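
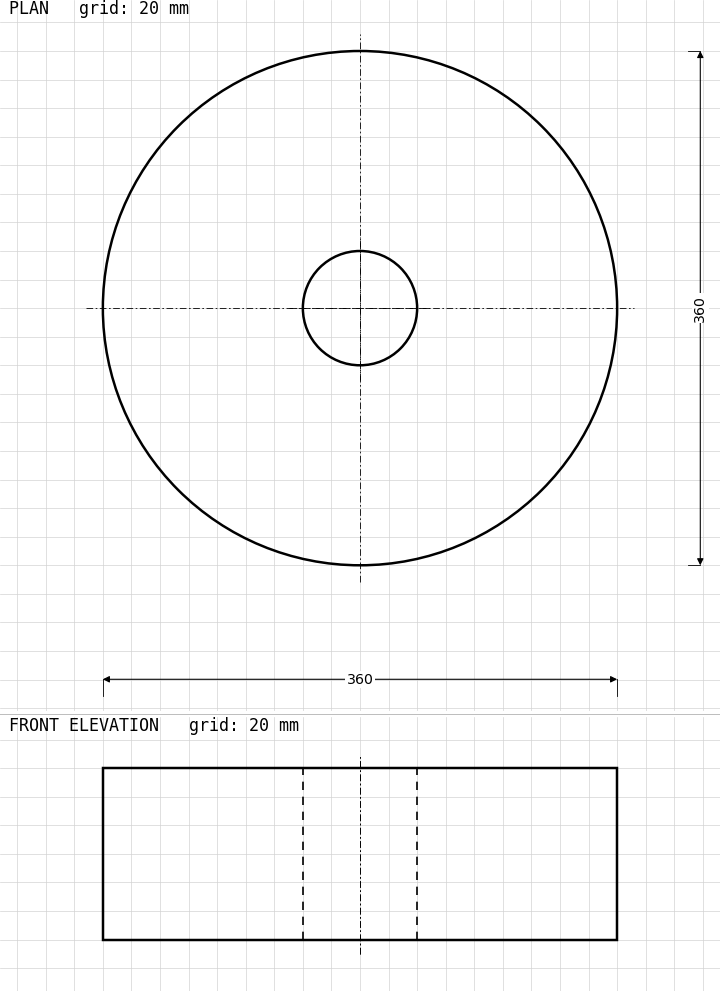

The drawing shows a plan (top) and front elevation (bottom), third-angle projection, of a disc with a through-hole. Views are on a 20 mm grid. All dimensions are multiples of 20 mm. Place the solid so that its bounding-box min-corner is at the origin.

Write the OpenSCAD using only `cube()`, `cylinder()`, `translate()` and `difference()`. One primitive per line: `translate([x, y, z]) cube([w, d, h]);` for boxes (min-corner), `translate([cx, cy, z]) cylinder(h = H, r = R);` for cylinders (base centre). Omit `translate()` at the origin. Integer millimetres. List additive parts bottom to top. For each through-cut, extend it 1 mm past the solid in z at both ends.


difference() {
  translate([180, 180, 0]) cylinder(h = 120, r = 180);
  translate([180, 180, -1]) cylinder(h = 122, r = 40);
}


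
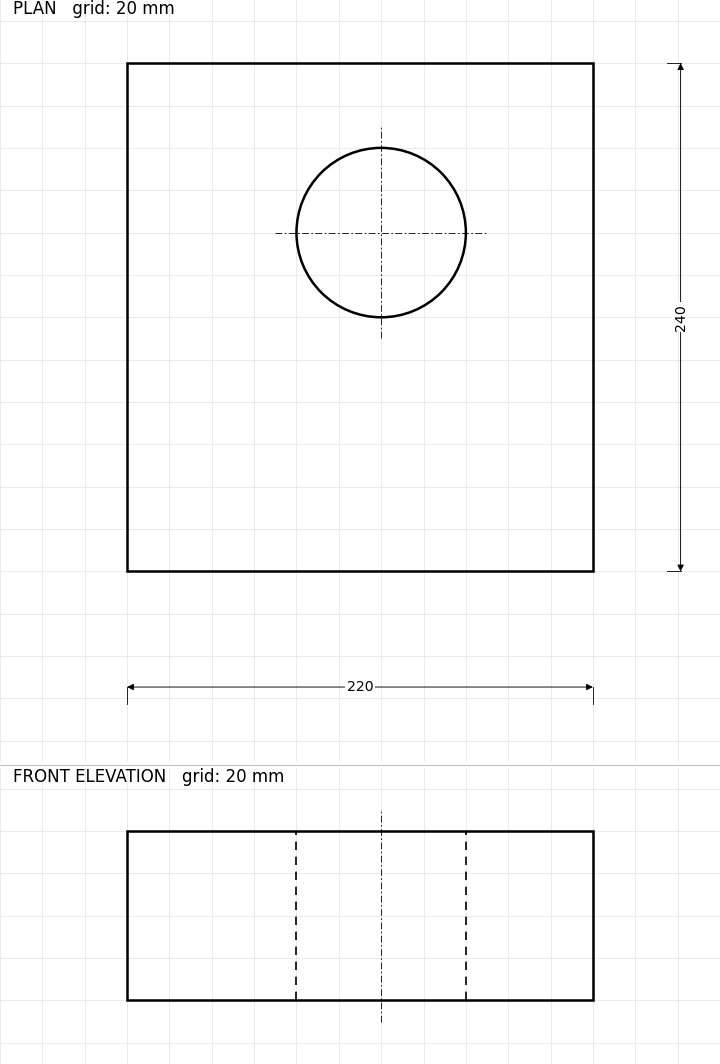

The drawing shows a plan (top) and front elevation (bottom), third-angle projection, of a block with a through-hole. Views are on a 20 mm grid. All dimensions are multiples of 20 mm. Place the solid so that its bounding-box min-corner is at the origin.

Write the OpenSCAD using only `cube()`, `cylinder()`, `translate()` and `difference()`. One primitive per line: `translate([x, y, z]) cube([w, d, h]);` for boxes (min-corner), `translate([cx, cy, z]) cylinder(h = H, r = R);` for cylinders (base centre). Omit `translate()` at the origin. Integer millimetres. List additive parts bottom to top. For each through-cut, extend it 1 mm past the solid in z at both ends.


difference() {
  cube([220, 240, 80]);
  translate([120, 160, -1]) cylinder(h = 82, r = 40);
}


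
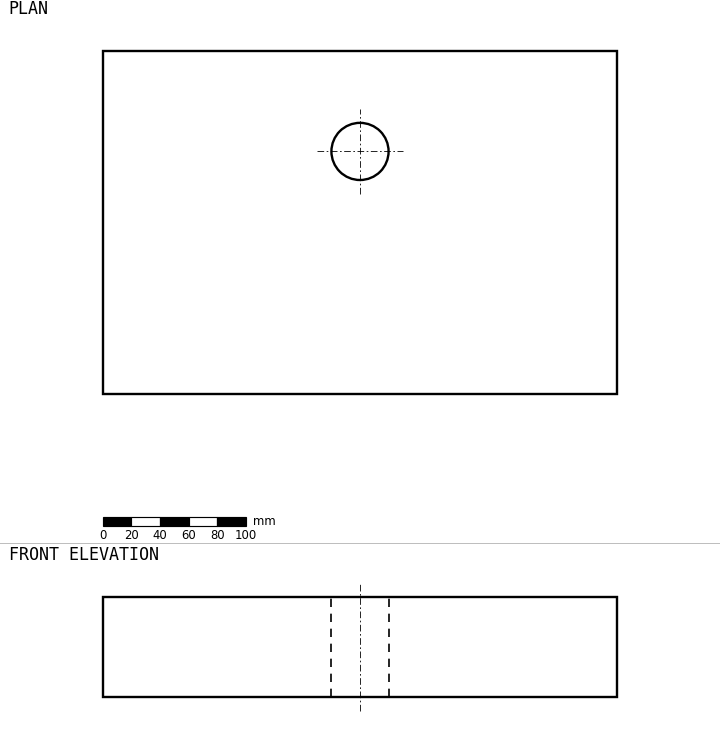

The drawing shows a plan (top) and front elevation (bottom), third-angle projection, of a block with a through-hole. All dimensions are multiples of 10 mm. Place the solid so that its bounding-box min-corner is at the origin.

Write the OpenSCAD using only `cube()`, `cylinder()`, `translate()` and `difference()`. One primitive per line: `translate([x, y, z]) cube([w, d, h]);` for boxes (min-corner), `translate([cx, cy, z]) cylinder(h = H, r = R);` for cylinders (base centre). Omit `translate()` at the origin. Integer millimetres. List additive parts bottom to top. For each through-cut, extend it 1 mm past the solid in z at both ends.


difference() {
  cube([360, 240, 70]);
  translate([180, 170, -1]) cylinder(h = 72, r = 20);
}


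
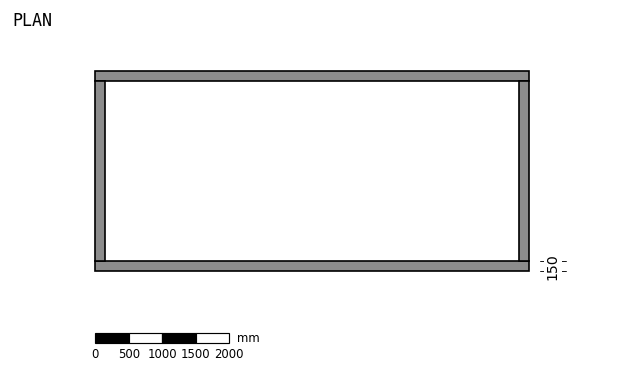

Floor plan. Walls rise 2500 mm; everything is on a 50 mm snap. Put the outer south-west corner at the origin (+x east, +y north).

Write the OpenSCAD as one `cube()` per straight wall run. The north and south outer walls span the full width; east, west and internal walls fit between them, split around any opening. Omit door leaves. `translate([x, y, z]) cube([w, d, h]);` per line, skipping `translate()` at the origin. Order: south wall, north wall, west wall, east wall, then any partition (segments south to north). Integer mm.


cube([6500, 150, 2500]);
translate([0, 2850, 0]) cube([6500, 150, 2500]);
translate([0, 150, 0]) cube([150, 2700, 2500]);
translate([6350, 150, 0]) cube([150, 2700, 2500]);


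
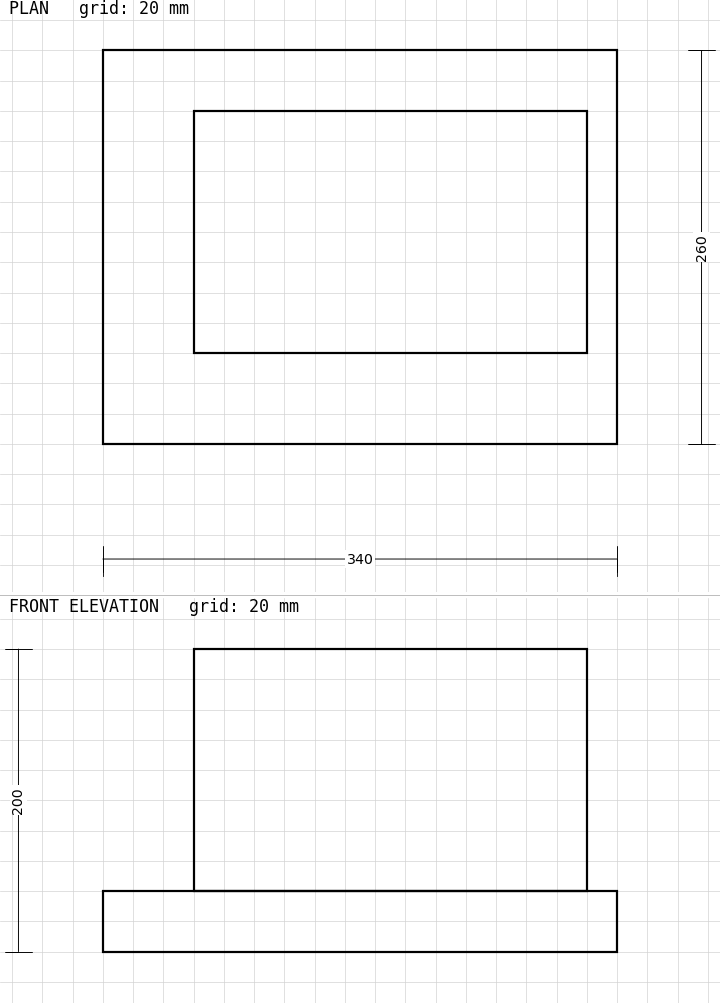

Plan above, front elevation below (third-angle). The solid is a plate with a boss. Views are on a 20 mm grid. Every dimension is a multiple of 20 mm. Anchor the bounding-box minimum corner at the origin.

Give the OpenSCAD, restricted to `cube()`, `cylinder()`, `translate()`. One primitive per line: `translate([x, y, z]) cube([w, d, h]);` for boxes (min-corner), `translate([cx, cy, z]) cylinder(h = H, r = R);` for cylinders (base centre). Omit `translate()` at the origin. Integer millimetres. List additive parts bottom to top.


cube([340, 260, 40]);
translate([60, 60, 40]) cube([260, 160, 160]);


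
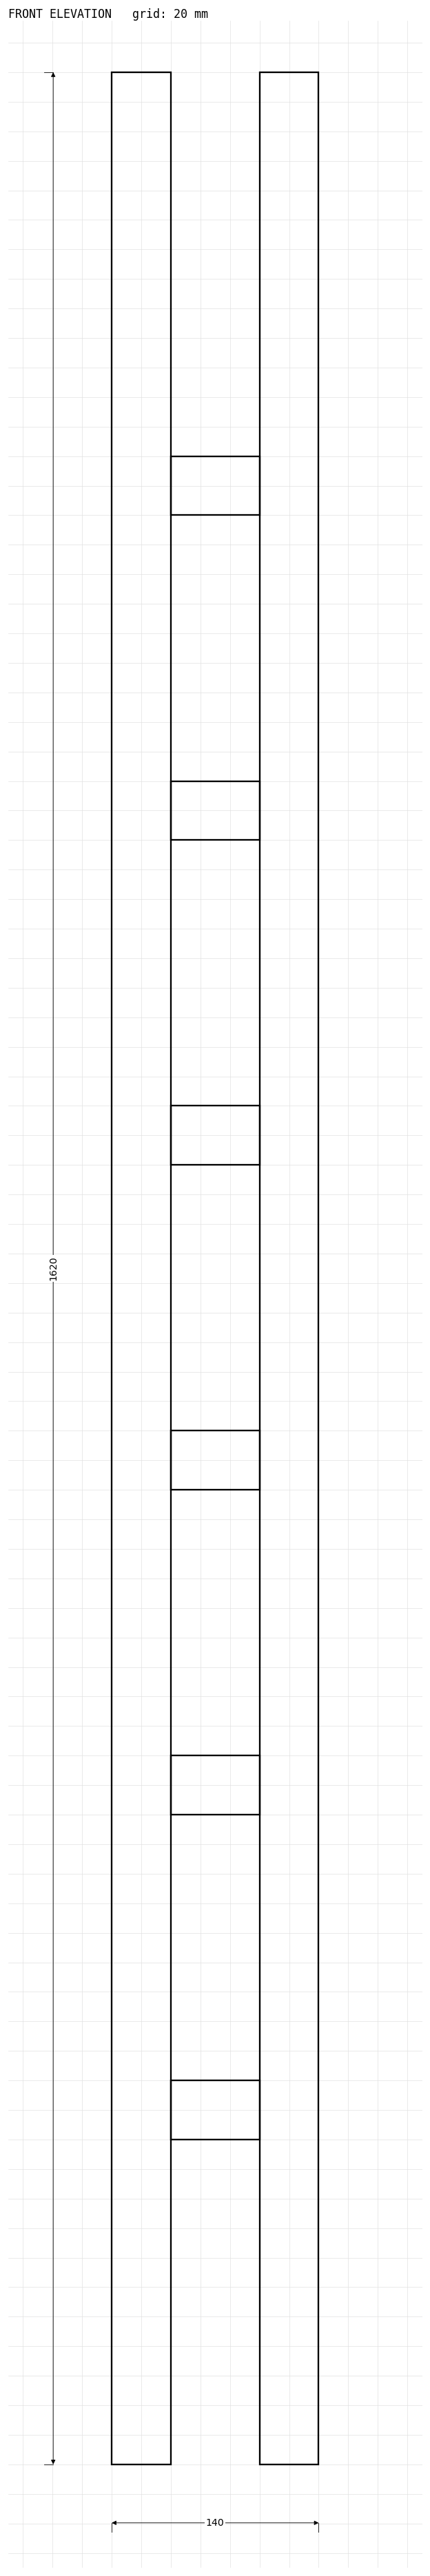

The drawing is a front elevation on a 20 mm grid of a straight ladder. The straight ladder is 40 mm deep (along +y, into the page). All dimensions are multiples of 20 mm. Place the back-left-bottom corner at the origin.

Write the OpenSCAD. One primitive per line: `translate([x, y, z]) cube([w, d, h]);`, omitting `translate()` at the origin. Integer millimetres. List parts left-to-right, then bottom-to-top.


cube([40, 40, 1620]);
translate([40, 0, 220]) cube([60, 40, 40]);
translate([40, 0, 440]) cube([60, 40, 40]);
translate([40, 0, 660]) cube([60, 40, 40]);
translate([40, 0, 880]) cube([60, 40, 40]);
translate([40, 0, 1100]) cube([60, 40, 40]);
translate([40, 0, 1320]) cube([60, 40, 40]);
translate([100, 0, 0]) cube([40, 40, 1620]);


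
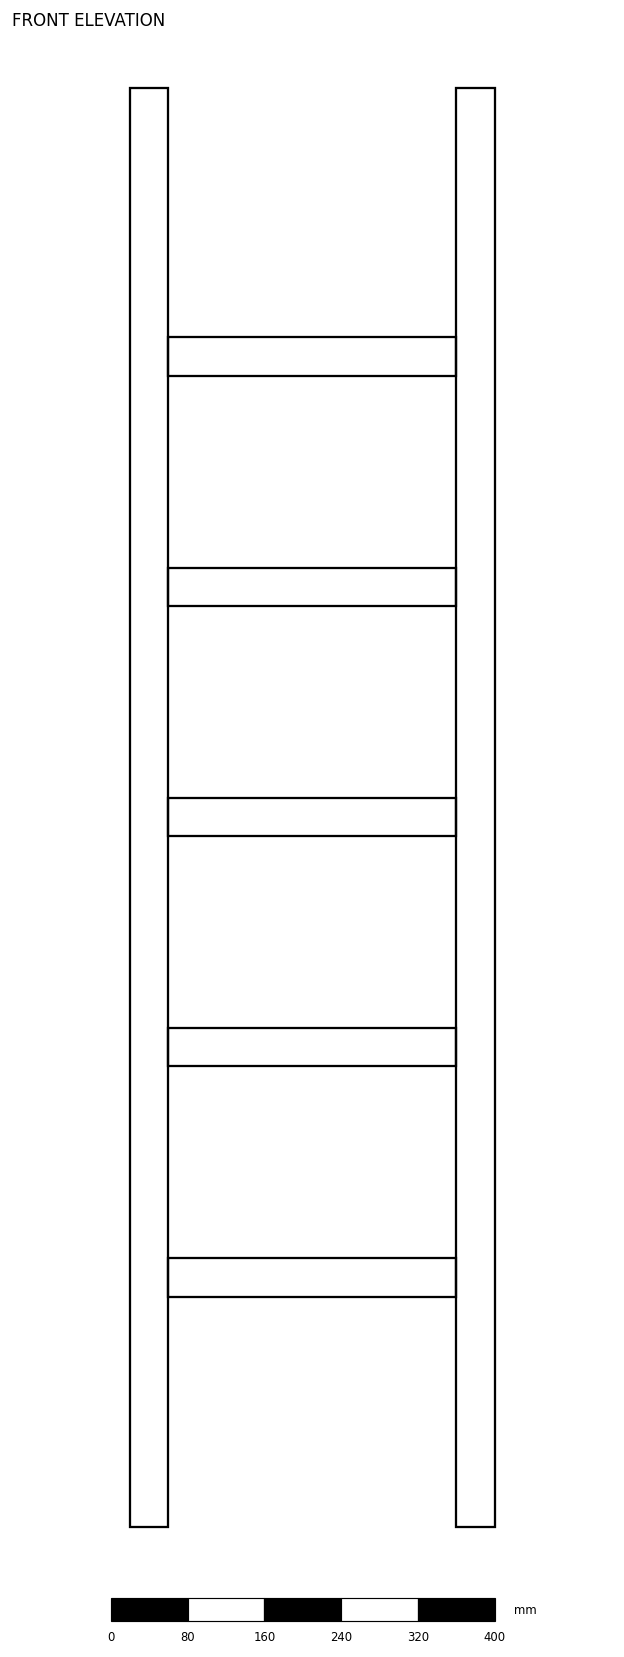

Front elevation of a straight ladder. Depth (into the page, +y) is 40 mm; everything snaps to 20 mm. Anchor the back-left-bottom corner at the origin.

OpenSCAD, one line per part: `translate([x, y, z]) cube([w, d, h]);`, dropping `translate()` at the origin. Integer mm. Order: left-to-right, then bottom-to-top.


cube([40, 40, 1500]);
translate([40, 0, 240]) cube([300, 40, 40]);
translate([40, 0, 480]) cube([300, 40, 40]);
translate([40, 0, 720]) cube([300, 40, 40]);
translate([40, 0, 960]) cube([300, 40, 40]);
translate([40, 0, 1200]) cube([300, 40, 40]);
translate([340, 0, 0]) cube([40, 40, 1500]);


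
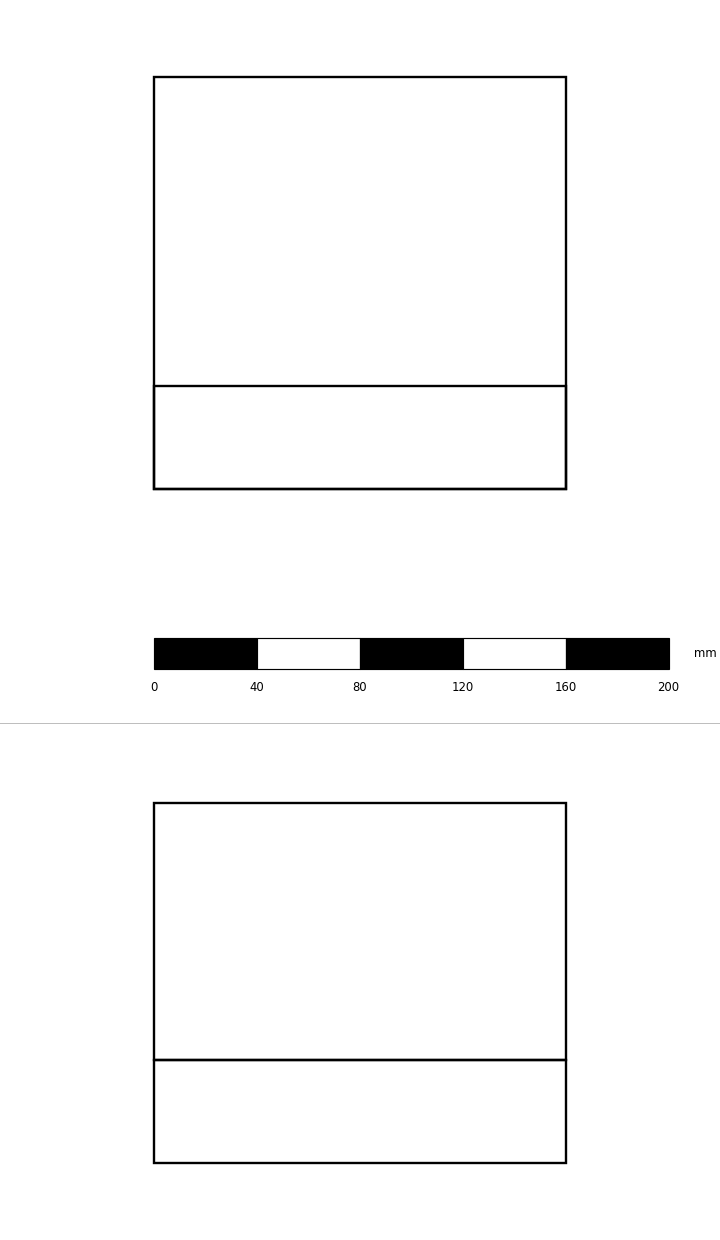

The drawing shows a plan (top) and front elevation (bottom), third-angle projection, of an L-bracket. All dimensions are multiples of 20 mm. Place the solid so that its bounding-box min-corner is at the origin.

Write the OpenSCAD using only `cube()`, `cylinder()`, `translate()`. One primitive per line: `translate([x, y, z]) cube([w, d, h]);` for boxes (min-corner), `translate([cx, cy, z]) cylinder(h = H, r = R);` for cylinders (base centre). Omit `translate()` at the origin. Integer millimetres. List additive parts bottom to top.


cube([160, 160, 40]);
translate([0, 0, 40]) cube([160, 40, 100]);


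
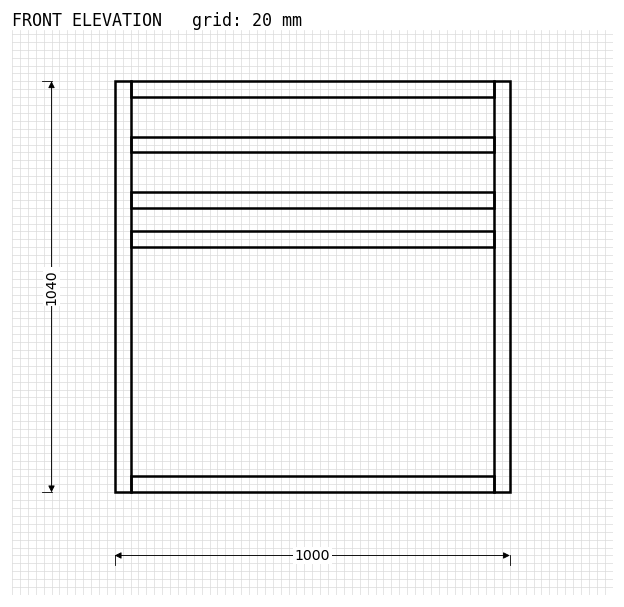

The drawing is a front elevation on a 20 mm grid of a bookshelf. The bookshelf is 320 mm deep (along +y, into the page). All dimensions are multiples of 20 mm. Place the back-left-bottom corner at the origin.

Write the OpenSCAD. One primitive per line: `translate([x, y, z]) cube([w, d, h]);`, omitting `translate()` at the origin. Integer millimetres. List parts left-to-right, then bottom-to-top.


cube([40, 320, 1040]);
translate([40, 0, 0]) cube([920, 320, 40]);
translate([40, 0, 620]) cube([920, 320, 40]);
translate([40, 0, 720]) cube([920, 320, 40]);
translate([40, 0, 860]) cube([920, 320, 40]);
translate([40, 0, 1000]) cube([920, 320, 40]);
translate([960, 0, 0]) cube([40, 320, 1040]);


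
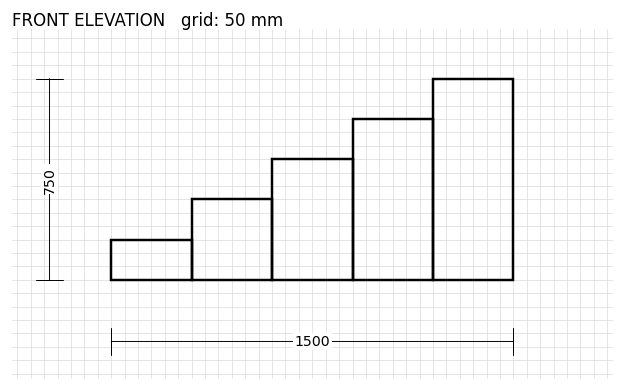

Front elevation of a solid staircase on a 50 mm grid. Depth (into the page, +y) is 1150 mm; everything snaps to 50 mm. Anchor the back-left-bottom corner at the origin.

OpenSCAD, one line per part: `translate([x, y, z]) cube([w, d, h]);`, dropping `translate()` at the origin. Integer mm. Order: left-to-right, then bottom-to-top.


cube([300, 1150, 150]);
translate([300, 0, 0]) cube([300, 1150, 300]);
translate([600, 0, 0]) cube([300, 1150, 450]);
translate([900, 0, 0]) cube([300, 1150, 600]);
translate([1200, 0, 0]) cube([300, 1150, 750]);


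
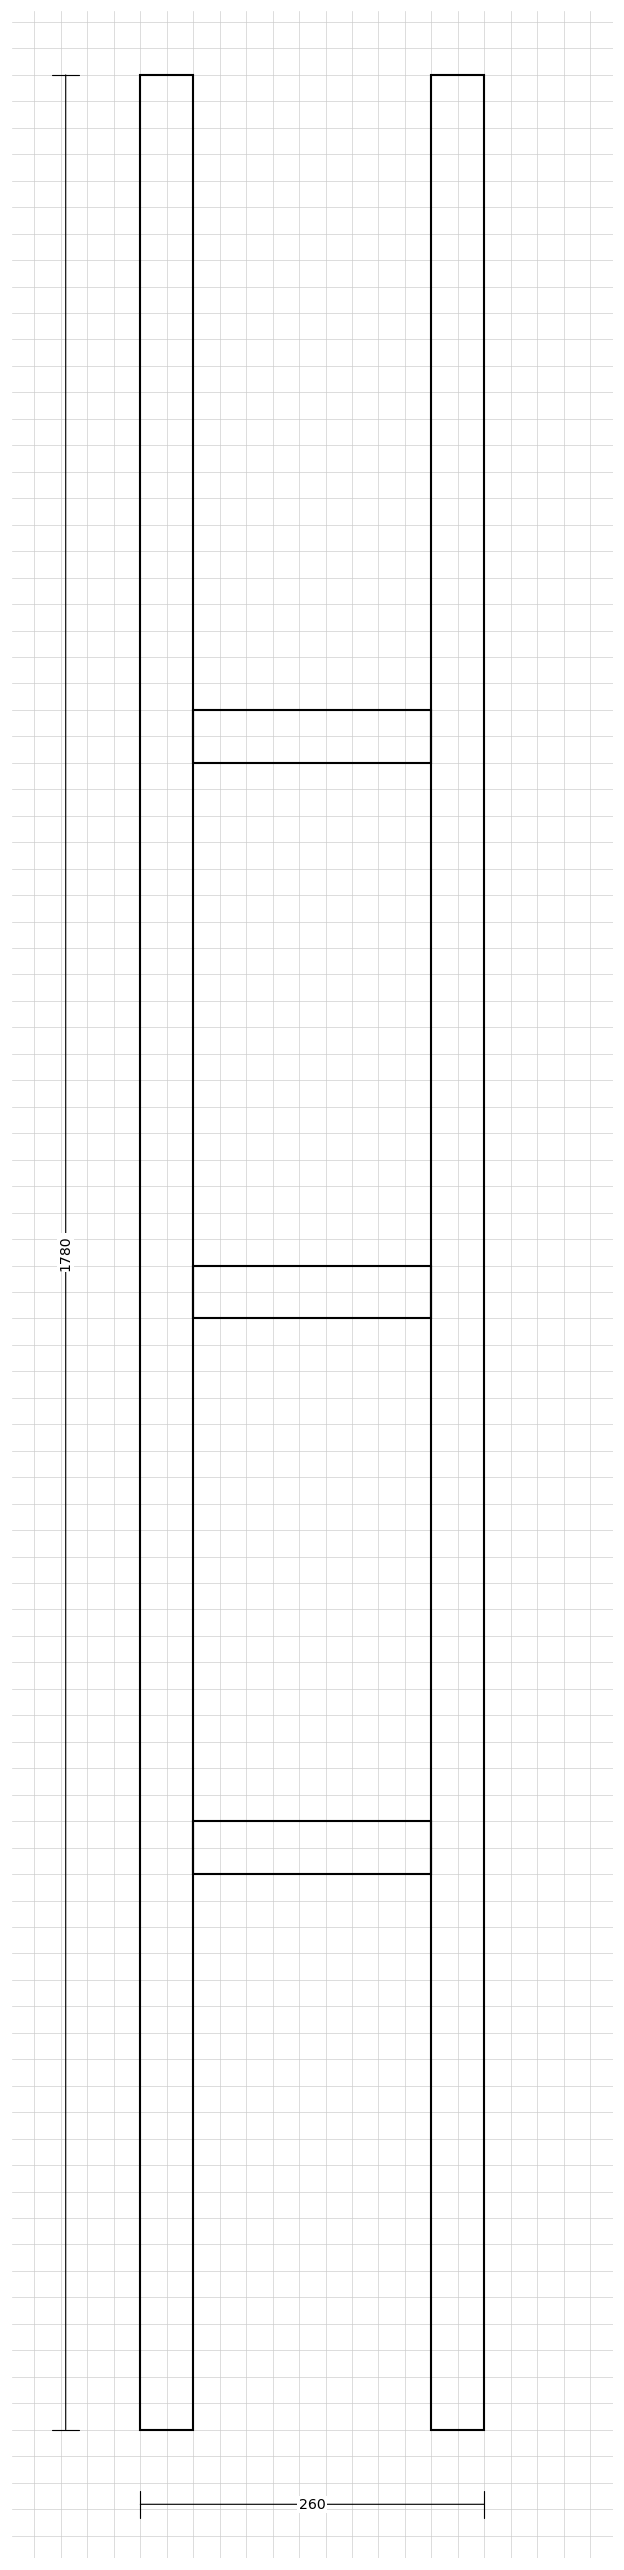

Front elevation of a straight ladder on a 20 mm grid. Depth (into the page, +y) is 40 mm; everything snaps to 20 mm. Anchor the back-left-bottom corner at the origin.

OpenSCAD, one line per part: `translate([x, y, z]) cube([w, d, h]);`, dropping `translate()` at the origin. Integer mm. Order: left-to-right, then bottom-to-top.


cube([40, 40, 1780]);
translate([40, 0, 420]) cube([180, 40, 40]);
translate([40, 0, 840]) cube([180, 40, 40]);
translate([40, 0, 1260]) cube([180, 40, 40]);
translate([220, 0, 0]) cube([40, 40, 1780]);


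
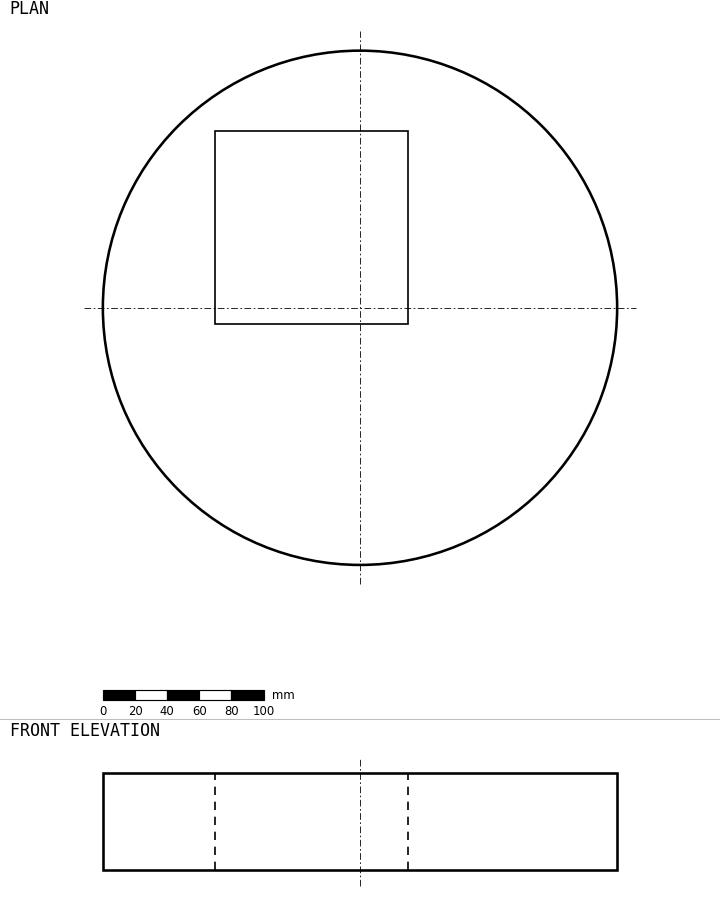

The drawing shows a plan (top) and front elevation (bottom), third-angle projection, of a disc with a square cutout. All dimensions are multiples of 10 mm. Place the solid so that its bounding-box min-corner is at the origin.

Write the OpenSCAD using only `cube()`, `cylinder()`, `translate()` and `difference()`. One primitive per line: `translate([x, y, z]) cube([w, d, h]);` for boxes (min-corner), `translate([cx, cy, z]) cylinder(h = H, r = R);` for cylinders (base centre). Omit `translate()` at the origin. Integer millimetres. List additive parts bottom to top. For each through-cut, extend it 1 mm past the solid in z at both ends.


difference() {
  translate([160, 160, 0]) cylinder(h = 60, r = 160);
  translate([70, 150, -1]) cube([120, 120, 62]);
}


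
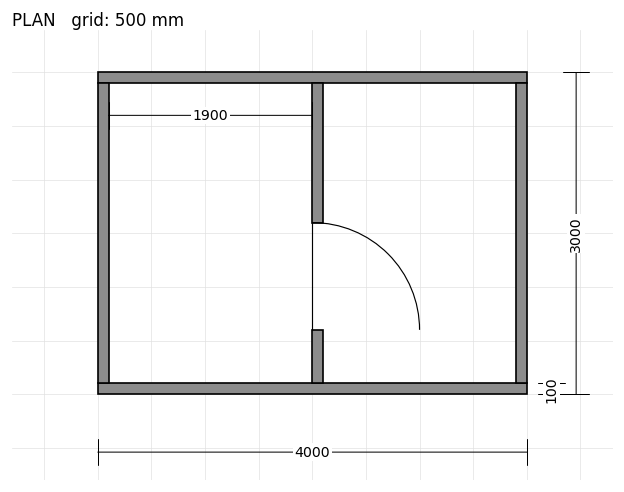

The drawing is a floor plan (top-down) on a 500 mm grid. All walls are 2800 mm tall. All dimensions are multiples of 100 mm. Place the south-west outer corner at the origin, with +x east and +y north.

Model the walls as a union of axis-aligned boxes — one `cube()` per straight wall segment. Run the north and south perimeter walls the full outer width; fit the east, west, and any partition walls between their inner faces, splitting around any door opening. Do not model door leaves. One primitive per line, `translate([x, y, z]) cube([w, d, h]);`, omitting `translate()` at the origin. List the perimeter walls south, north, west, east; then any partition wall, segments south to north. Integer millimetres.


cube([4000, 100, 2800]);
translate([0, 2900, 0]) cube([4000, 100, 2800]);
translate([0, 100, 0]) cube([100, 2800, 2800]);
translate([3900, 100, 0]) cube([100, 2800, 2800]);
translate([2000, 100, 0]) cube([100, 500, 2800]);
translate([2000, 1600, 0]) cube([100, 1300, 2800]);


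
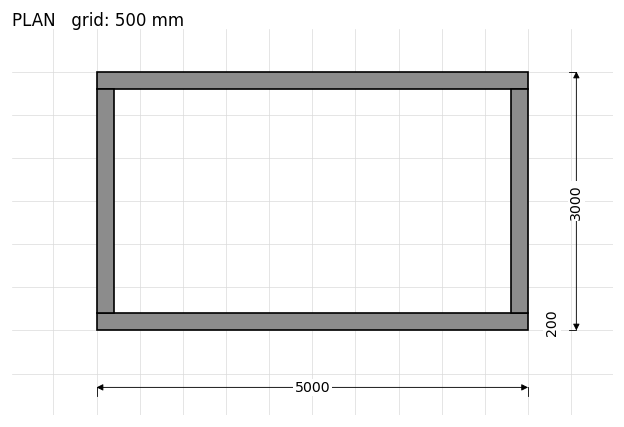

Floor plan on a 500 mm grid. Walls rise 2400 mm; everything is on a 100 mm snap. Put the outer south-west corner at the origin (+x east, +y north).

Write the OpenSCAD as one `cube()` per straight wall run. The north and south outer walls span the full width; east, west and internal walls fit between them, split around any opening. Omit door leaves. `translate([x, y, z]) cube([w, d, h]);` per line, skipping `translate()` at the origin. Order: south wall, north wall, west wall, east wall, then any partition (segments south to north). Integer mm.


cube([5000, 200, 2400]);
translate([0, 2800, 0]) cube([5000, 200, 2400]);
translate([0, 200, 0]) cube([200, 2600, 2400]);
translate([4800, 200, 0]) cube([200, 2600, 2400]);


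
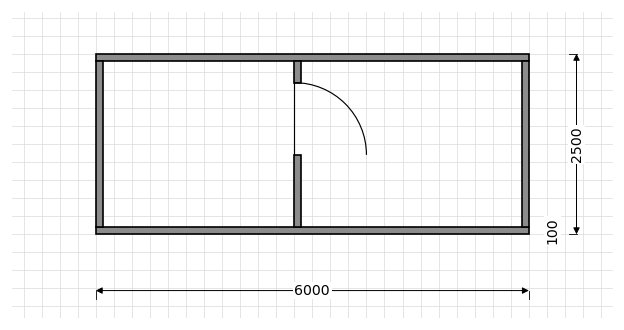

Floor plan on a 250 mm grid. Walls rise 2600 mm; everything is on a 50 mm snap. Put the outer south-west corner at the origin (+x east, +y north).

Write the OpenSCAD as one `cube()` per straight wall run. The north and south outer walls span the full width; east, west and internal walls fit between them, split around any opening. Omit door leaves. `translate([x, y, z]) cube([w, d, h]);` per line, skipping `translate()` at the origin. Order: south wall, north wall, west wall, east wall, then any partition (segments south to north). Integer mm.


cube([6000, 100, 2600]);
translate([0, 2400, 0]) cube([6000, 100, 2600]);
translate([0, 100, 0]) cube([100, 2300, 2600]);
translate([5900, 100, 0]) cube([100, 2300, 2600]);
translate([2750, 100, 0]) cube([100, 1000, 2600]);
translate([2750, 2100, 0]) cube([100, 300, 2600]);


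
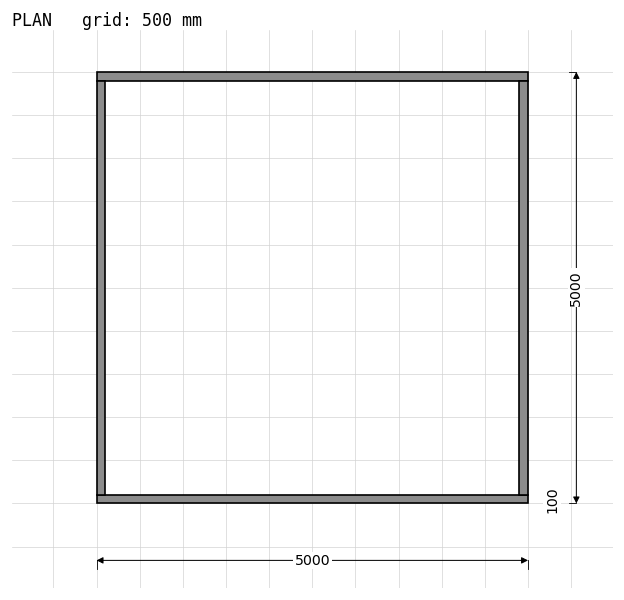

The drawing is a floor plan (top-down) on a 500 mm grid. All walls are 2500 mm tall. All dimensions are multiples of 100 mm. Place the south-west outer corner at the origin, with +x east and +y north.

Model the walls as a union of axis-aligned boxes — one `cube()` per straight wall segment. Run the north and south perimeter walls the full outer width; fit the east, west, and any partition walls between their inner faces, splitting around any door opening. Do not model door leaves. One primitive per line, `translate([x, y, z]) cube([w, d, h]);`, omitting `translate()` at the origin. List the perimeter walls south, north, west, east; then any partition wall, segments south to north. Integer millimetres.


cube([5000, 100, 2500]);
translate([0, 4900, 0]) cube([5000, 100, 2500]);
translate([0, 100, 0]) cube([100, 4800, 2500]);
translate([4900, 100, 0]) cube([100, 4800, 2500]);


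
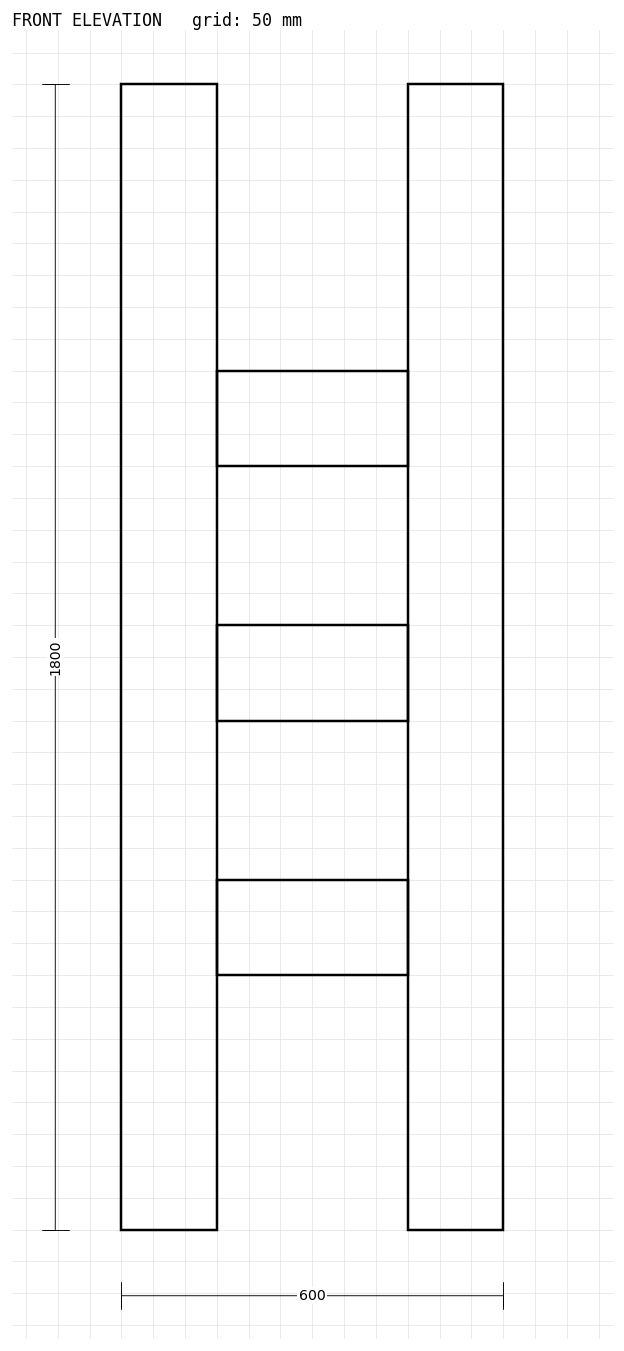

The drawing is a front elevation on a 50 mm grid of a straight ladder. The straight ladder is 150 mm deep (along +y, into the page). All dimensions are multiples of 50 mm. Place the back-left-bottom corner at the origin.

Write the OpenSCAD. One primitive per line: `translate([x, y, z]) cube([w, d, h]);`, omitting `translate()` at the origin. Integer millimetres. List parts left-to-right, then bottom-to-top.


cube([150, 150, 1800]);
translate([150, 0, 400]) cube([300, 150, 150]);
translate([150, 0, 800]) cube([300, 150, 150]);
translate([150, 0, 1200]) cube([300, 150, 150]);
translate([450, 0, 0]) cube([150, 150, 1800]);


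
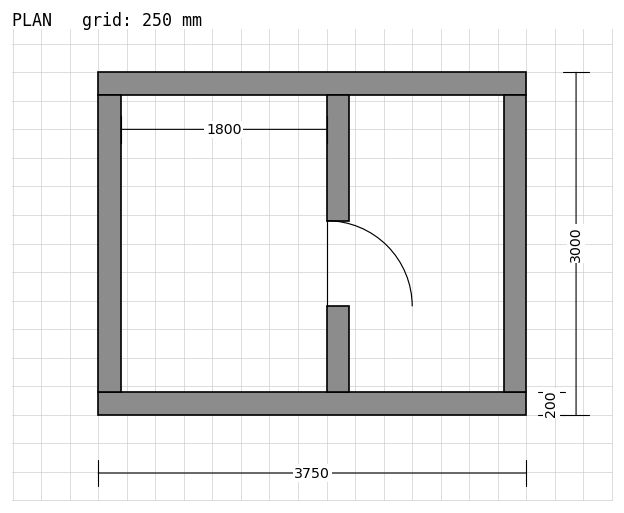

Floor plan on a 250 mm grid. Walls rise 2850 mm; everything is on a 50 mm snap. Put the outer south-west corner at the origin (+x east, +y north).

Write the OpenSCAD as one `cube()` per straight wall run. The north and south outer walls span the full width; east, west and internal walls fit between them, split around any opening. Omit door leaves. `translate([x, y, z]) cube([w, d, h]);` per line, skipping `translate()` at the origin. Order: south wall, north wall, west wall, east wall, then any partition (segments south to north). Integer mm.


cube([3750, 200, 2850]);
translate([0, 2800, 0]) cube([3750, 200, 2850]);
translate([0, 200, 0]) cube([200, 2600, 2850]);
translate([3550, 200, 0]) cube([200, 2600, 2850]);
translate([2000, 200, 0]) cube([200, 750, 2850]);
translate([2000, 1700, 0]) cube([200, 1100, 2850]);


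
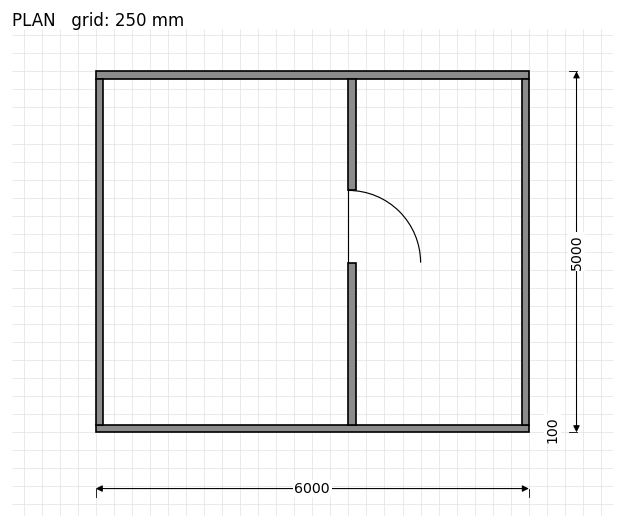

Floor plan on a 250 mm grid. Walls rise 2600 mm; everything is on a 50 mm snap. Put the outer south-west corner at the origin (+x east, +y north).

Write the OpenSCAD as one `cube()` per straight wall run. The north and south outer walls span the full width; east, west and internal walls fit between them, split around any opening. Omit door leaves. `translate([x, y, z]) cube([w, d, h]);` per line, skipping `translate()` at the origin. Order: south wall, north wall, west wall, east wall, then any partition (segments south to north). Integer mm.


cube([6000, 100, 2600]);
translate([0, 4900, 0]) cube([6000, 100, 2600]);
translate([0, 100, 0]) cube([100, 4800, 2600]);
translate([5900, 100, 0]) cube([100, 4800, 2600]);
translate([3500, 100, 0]) cube([100, 2250, 2600]);
translate([3500, 3350, 0]) cube([100, 1550, 2600]);


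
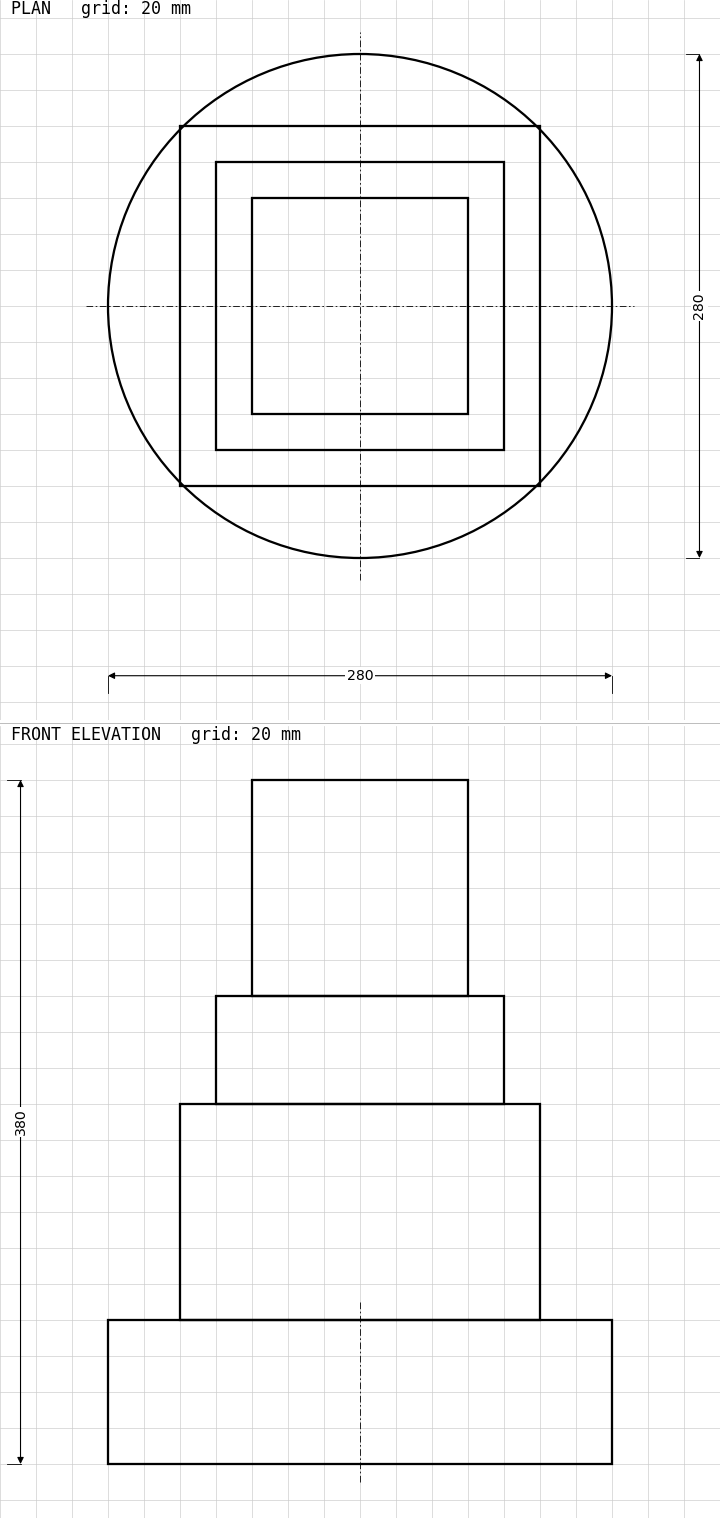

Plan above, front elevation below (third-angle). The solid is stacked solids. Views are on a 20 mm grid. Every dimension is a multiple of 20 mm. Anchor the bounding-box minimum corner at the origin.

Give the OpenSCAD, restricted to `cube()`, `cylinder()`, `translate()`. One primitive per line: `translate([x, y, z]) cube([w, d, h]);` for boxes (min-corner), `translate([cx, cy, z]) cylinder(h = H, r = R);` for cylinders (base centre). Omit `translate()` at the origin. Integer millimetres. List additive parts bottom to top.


translate([140, 140, 0]) cylinder(h = 80, r = 140);
translate([40, 40, 80]) cube([200, 200, 120]);
translate([60, 60, 200]) cube([160, 160, 60]);
translate([80, 80, 260]) cube([120, 120, 120]);


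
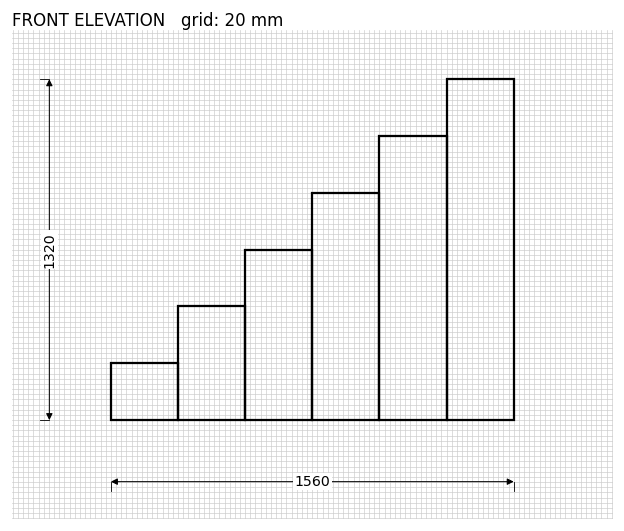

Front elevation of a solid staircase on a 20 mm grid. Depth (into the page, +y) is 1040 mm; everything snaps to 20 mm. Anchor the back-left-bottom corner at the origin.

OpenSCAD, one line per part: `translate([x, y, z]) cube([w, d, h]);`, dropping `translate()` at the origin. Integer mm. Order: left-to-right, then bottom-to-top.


cube([260, 1040, 220]);
translate([260, 0, 0]) cube([260, 1040, 440]);
translate([520, 0, 0]) cube([260, 1040, 660]);
translate([780, 0, 0]) cube([260, 1040, 880]);
translate([1040, 0, 0]) cube([260, 1040, 1100]);
translate([1300, 0, 0]) cube([260, 1040, 1320]);


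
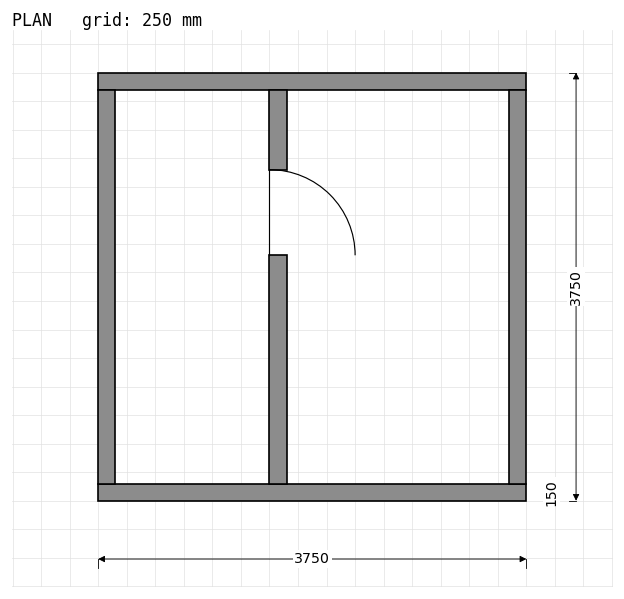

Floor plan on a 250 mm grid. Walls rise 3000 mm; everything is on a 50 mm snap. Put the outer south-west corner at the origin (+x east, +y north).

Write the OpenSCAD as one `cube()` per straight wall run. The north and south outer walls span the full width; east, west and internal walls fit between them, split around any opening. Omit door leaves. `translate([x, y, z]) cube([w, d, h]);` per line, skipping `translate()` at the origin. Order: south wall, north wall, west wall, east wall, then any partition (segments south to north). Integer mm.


cube([3750, 150, 3000]);
translate([0, 3600, 0]) cube([3750, 150, 3000]);
translate([0, 150, 0]) cube([150, 3450, 3000]);
translate([3600, 150, 0]) cube([150, 3450, 3000]);
translate([1500, 150, 0]) cube([150, 2000, 3000]);
translate([1500, 2900, 0]) cube([150, 700, 3000]);


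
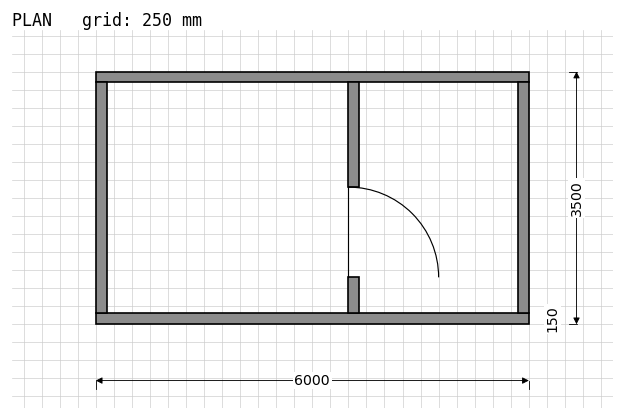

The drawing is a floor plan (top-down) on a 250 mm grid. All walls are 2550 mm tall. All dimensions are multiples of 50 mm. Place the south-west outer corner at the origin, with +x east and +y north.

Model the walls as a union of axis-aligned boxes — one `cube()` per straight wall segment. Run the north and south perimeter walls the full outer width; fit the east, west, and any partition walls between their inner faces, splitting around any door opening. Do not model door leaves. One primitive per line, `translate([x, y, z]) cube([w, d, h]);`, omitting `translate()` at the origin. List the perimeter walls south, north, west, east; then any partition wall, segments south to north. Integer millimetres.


cube([6000, 150, 2550]);
translate([0, 3350, 0]) cube([6000, 150, 2550]);
translate([0, 150, 0]) cube([150, 3200, 2550]);
translate([5850, 150, 0]) cube([150, 3200, 2550]);
translate([3500, 150, 0]) cube([150, 500, 2550]);
translate([3500, 1900, 0]) cube([150, 1450, 2550]);


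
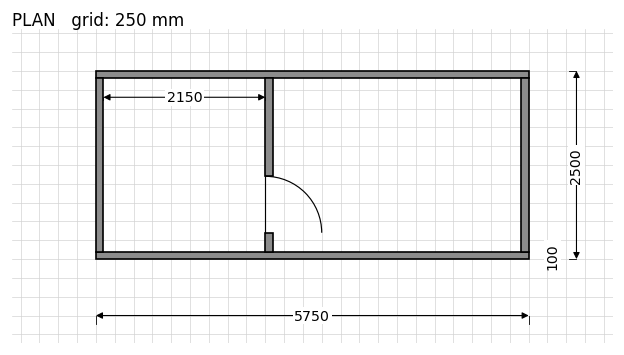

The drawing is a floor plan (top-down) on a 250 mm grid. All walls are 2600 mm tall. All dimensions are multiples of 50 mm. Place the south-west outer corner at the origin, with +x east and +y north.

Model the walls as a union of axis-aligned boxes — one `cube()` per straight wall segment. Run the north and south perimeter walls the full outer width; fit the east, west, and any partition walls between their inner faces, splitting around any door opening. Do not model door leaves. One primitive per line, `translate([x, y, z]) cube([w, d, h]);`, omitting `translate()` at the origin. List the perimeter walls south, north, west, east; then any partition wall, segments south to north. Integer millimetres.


cube([5750, 100, 2600]);
translate([0, 2400, 0]) cube([5750, 100, 2600]);
translate([0, 100, 0]) cube([100, 2300, 2600]);
translate([5650, 100, 0]) cube([100, 2300, 2600]);
translate([2250, 100, 0]) cube([100, 250, 2600]);
translate([2250, 1100, 0]) cube([100, 1300, 2600]);


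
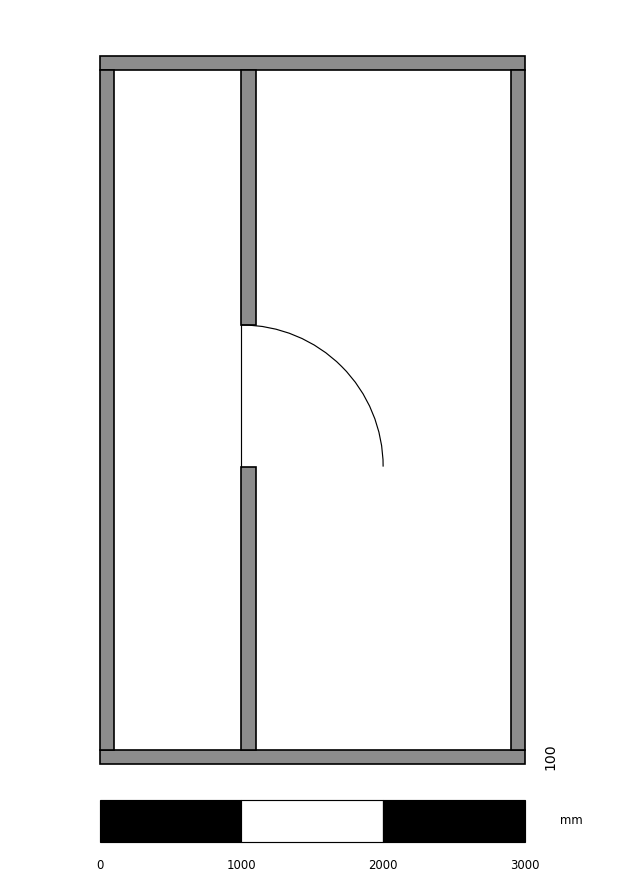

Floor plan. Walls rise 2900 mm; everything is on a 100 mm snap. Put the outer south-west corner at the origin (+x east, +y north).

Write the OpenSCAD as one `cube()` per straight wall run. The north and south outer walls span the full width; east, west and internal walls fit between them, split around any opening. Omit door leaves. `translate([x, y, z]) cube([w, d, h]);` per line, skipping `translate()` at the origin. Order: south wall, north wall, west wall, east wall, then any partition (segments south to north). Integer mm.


cube([3000, 100, 2900]);
translate([0, 4900, 0]) cube([3000, 100, 2900]);
translate([0, 100, 0]) cube([100, 4800, 2900]);
translate([2900, 100, 0]) cube([100, 4800, 2900]);
translate([1000, 100, 0]) cube([100, 2000, 2900]);
translate([1000, 3100, 0]) cube([100, 1800, 2900]);


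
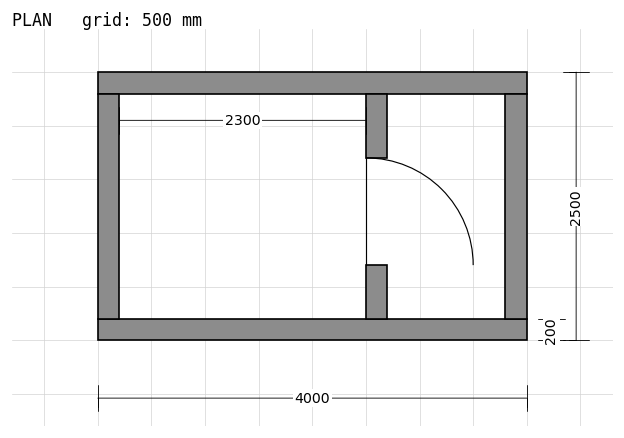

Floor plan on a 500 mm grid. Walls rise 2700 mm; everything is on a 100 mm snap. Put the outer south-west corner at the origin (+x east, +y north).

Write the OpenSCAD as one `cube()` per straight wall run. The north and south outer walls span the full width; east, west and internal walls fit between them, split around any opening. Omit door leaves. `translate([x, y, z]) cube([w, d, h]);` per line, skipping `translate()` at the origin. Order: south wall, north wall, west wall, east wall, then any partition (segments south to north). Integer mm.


cube([4000, 200, 2700]);
translate([0, 2300, 0]) cube([4000, 200, 2700]);
translate([0, 200, 0]) cube([200, 2100, 2700]);
translate([3800, 200, 0]) cube([200, 2100, 2700]);
translate([2500, 200, 0]) cube([200, 500, 2700]);
translate([2500, 1700, 0]) cube([200, 600, 2700]);


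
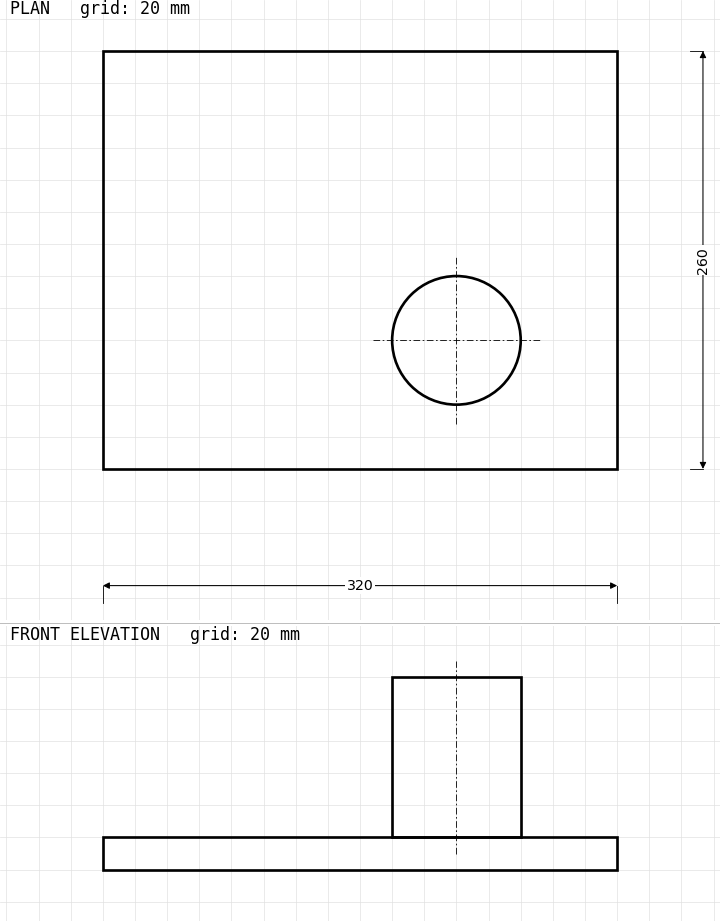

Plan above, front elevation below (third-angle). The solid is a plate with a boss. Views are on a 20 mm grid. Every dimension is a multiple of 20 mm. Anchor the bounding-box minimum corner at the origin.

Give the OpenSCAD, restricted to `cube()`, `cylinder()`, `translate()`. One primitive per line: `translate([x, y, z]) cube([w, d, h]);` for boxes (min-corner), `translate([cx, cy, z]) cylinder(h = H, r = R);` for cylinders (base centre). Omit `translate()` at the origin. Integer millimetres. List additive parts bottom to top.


cube([320, 260, 20]);
translate([220, 80, 20]) cylinder(h = 100, r = 40);


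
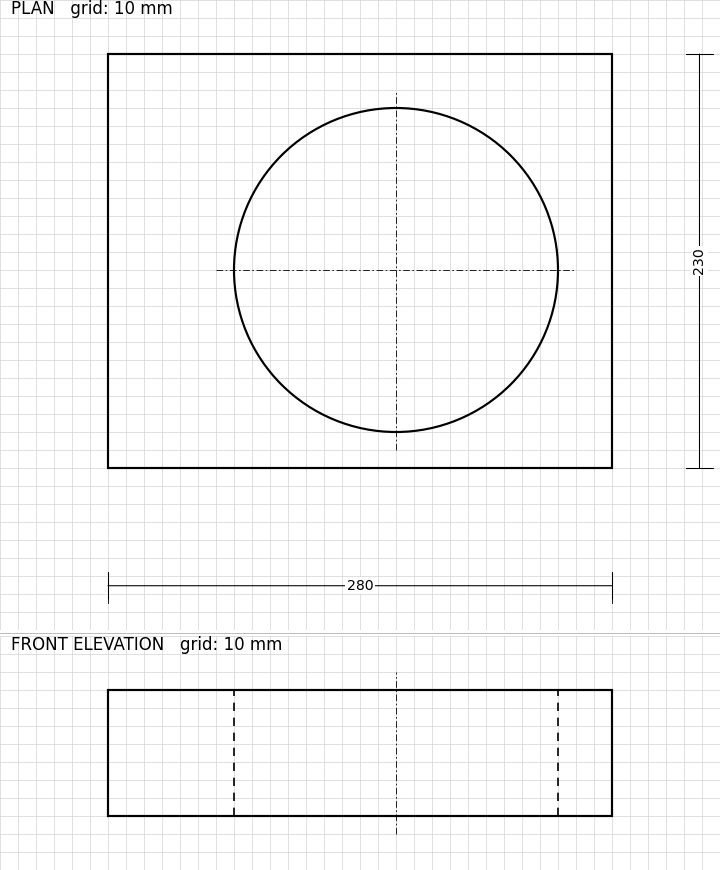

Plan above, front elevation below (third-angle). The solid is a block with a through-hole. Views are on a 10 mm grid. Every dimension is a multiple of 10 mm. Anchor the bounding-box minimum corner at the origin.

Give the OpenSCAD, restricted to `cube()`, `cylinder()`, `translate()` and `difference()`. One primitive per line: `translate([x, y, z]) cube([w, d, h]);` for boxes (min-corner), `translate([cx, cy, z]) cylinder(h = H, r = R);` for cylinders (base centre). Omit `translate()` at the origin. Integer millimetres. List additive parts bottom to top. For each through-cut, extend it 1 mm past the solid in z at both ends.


difference() {
  cube([280, 230, 70]);
  translate([160, 110, -1]) cylinder(h = 72, r = 90);
}


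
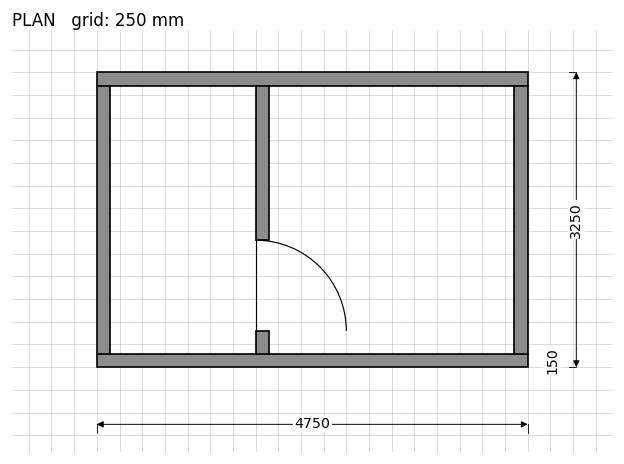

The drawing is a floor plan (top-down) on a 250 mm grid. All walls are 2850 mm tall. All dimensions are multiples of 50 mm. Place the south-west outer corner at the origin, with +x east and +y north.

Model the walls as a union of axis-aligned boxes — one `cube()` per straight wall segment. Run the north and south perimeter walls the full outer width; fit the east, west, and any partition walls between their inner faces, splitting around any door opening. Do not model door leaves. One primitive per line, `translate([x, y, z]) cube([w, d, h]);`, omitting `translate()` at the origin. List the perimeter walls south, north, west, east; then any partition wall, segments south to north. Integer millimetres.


cube([4750, 150, 2850]);
translate([0, 3100, 0]) cube([4750, 150, 2850]);
translate([0, 150, 0]) cube([150, 2950, 2850]);
translate([4600, 150, 0]) cube([150, 2950, 2850]);
translate([1750, 150, 0]) cube([150, 250, 2850]);
translate([1750, 1400, 0]) cube([150, 1700, 2850]);


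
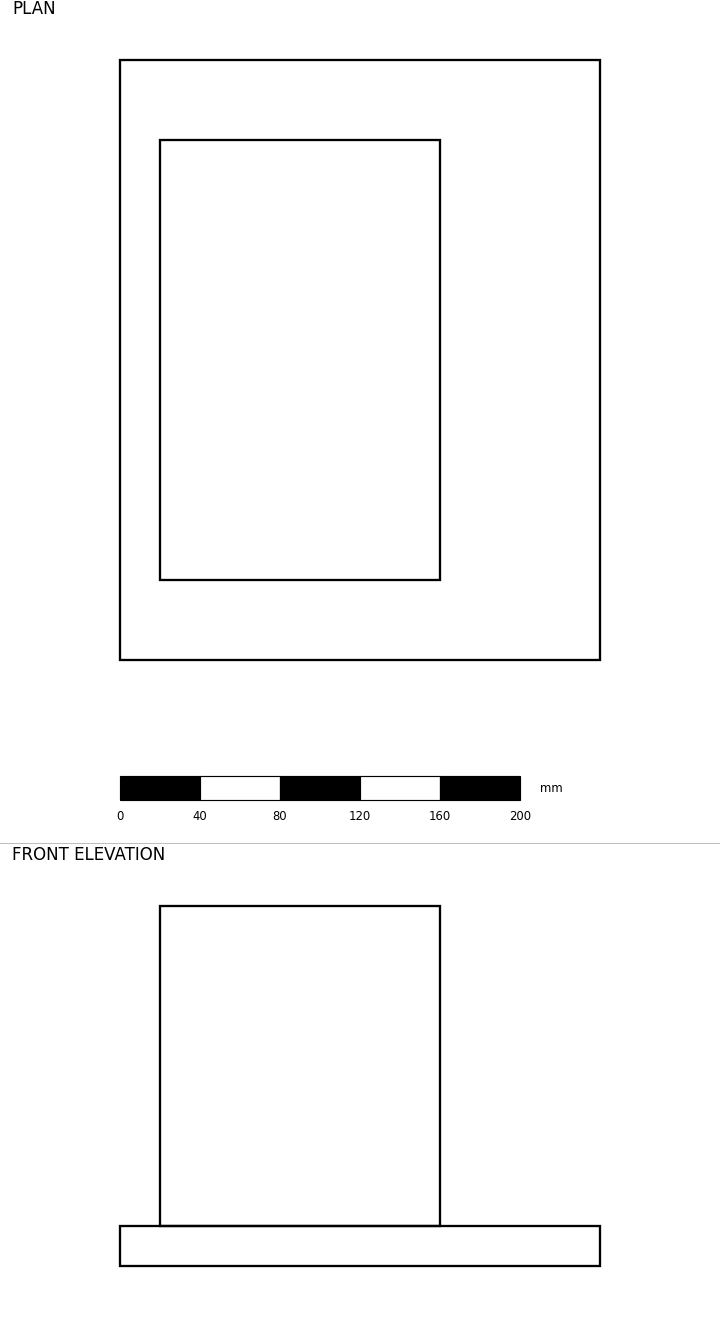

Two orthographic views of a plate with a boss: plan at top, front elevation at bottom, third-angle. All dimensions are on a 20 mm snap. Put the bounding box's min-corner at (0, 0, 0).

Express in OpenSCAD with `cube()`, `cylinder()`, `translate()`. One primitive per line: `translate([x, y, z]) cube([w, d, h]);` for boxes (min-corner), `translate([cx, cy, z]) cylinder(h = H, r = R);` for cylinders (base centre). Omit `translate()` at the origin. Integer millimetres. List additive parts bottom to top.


cube([240, 300, 20]);
translate([20, 40, 20]) cube([140, 220, 160]);


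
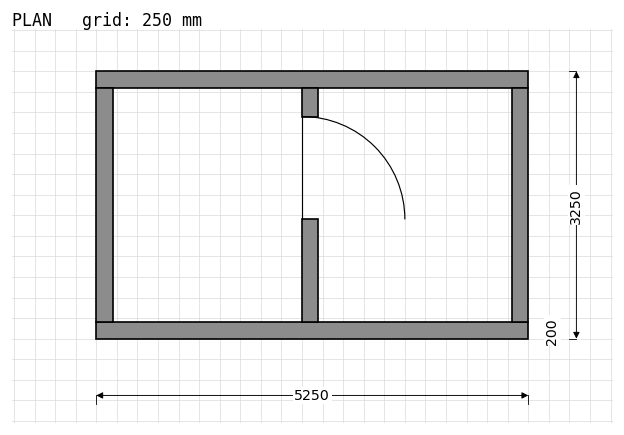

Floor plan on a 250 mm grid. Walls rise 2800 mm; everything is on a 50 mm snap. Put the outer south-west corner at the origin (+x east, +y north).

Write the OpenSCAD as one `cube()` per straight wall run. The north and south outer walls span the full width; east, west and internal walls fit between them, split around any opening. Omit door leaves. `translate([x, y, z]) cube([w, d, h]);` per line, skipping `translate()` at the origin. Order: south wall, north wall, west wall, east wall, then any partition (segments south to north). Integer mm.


cube([5250, 200, 2800]);
translate([0, 3050, 0]) cube([5250, 200, 2800]);
translate([0, 200, 0]) cube([200, 2850, 2800]);
translate([5050, 200, 0]) cube([200, 2850, 2800]);
translate([2500, 200, 0]) cube([200, 1250, 2800]);
translate([2500, 2700, 0]) cube([200, 350, 2800]);


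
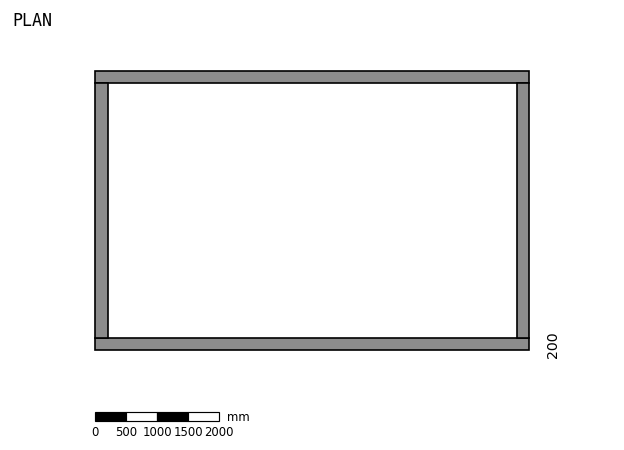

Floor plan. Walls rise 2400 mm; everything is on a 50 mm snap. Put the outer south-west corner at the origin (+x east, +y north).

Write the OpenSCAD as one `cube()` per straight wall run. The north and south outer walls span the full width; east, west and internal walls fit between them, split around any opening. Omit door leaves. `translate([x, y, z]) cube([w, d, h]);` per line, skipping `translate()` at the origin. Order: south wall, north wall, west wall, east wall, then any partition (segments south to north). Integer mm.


cube([7000, 200, 2400]);
translate([0, 4300, 0]) cube([7000, 200, 2400]);
translate([0, 200, 0]) cube([200, 4100, 2400]);
translate([6800, 200, 0]) cube([200, 4100, 2400]);


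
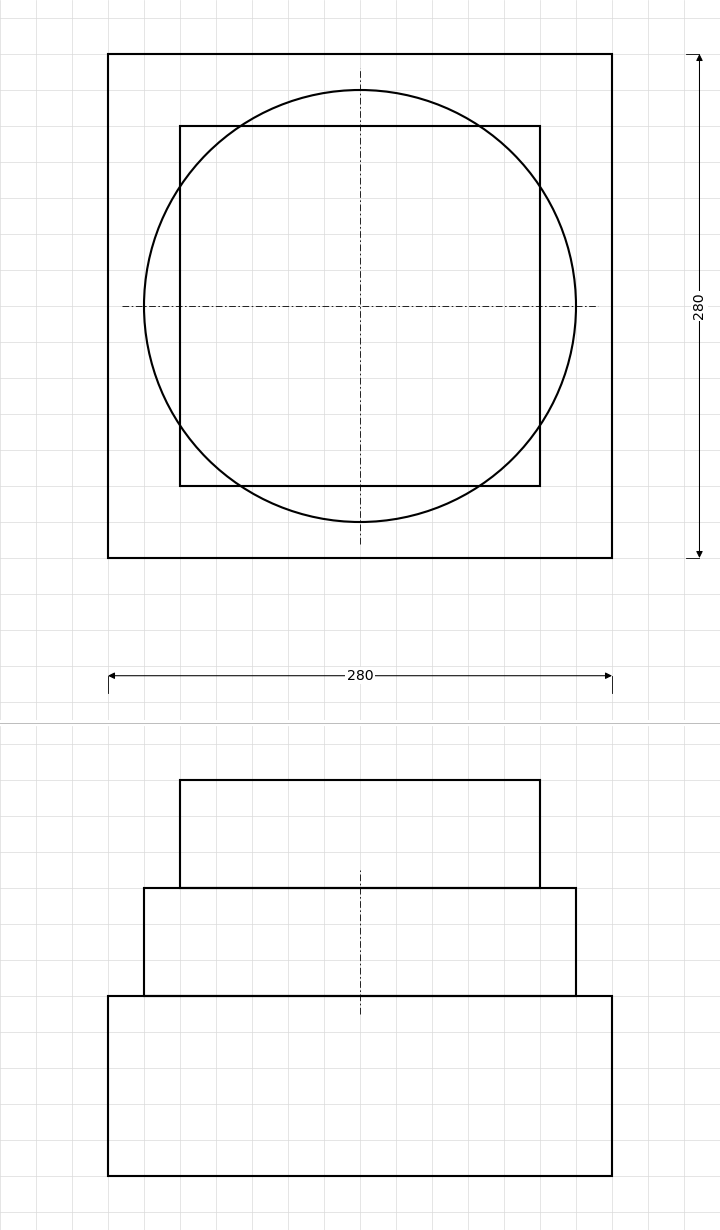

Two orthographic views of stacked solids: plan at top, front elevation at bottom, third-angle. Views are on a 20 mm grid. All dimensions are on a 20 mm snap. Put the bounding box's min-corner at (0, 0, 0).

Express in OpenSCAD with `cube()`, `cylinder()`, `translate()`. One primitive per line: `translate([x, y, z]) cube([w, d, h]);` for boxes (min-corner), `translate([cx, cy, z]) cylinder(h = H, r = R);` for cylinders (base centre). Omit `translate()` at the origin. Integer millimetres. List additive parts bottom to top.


cube([280, 280, 100]);
translate([140, 140, 100]) cylinder(h = 60, r = 120);
translate([40, 40, 160]) cube([200, 200, 60]);


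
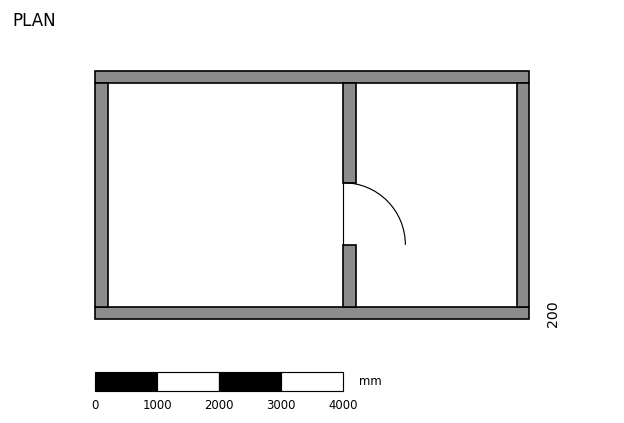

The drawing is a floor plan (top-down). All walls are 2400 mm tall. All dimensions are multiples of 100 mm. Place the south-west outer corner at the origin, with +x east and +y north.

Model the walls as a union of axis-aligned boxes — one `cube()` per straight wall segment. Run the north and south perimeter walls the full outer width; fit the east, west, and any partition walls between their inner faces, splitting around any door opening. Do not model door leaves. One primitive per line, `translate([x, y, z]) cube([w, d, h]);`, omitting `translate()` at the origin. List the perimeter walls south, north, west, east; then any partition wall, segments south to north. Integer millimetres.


cube([7000, 200, 2400]);
translate([0, 3800, 0]) cube([7000, 200, 2400]);
translate([0, 200, 0]) cube([200, 3600, 2400]);
translate([6800, 200, 0]) cube([200, 3600, 2400]);
translate([4000, 200, 0]) cube([200, 1000, 2400]);
translate([4000, 2200, 0]) cube([200, 1600, 2400]);


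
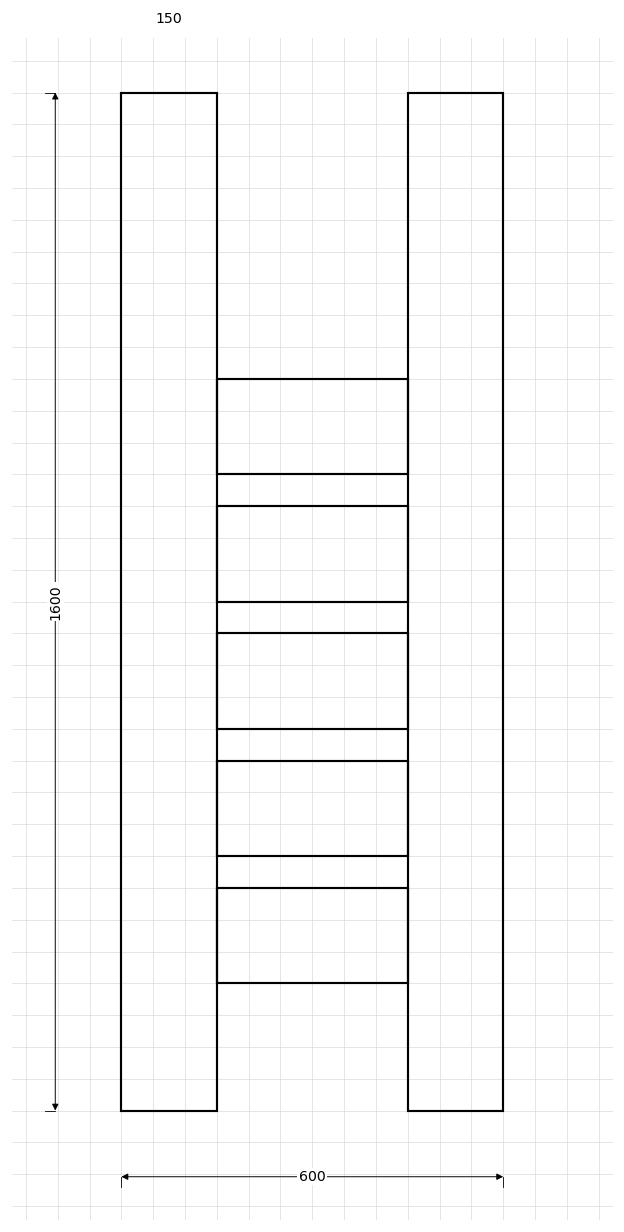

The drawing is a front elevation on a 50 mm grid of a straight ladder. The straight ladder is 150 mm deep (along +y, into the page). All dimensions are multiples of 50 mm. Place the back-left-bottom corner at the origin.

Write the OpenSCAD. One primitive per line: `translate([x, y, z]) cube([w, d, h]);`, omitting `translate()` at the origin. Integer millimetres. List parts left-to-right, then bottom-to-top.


cube([150, 150, 1600]);
translate([150, 0, 200]) cube([300, 150, 150]);
translate([150, 0, 400]) cube([300, 150, 150]);
translate([150, 0, 600]) cube([300, 150, 150]);
translate([150, 0, 800]) cube([300, 150, 150]);
translate([150, 0, 1000]) cube([300, 150, 150]);
translate([450, 0, 0]) cube([150, 150, 1600]);


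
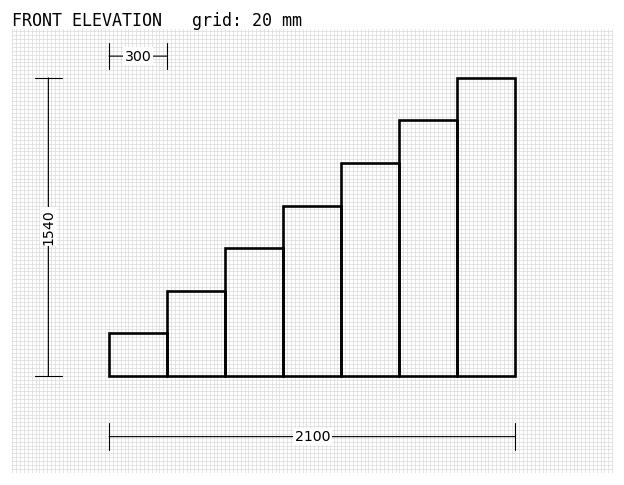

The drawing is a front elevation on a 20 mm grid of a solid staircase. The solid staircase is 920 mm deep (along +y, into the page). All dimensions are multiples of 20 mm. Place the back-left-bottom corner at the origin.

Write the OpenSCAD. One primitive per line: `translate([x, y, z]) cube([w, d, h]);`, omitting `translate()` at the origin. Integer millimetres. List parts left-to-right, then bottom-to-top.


cube([300, 920, 220]);
translate([300, 0, 0]) cube([300, 920, 440]);
translate([600, 0, 0]) cube([300, 920, 660]);
translate([900, 0, 0]) cube([300, 920, 880]);
translate([1200, 0, 0]) cube([300, 920, 1100]);
translate([1500, 0, 0]) cube([300, 920, 1320]);
translate([1800, 0, 0]) cube([300, 920, 1540]);


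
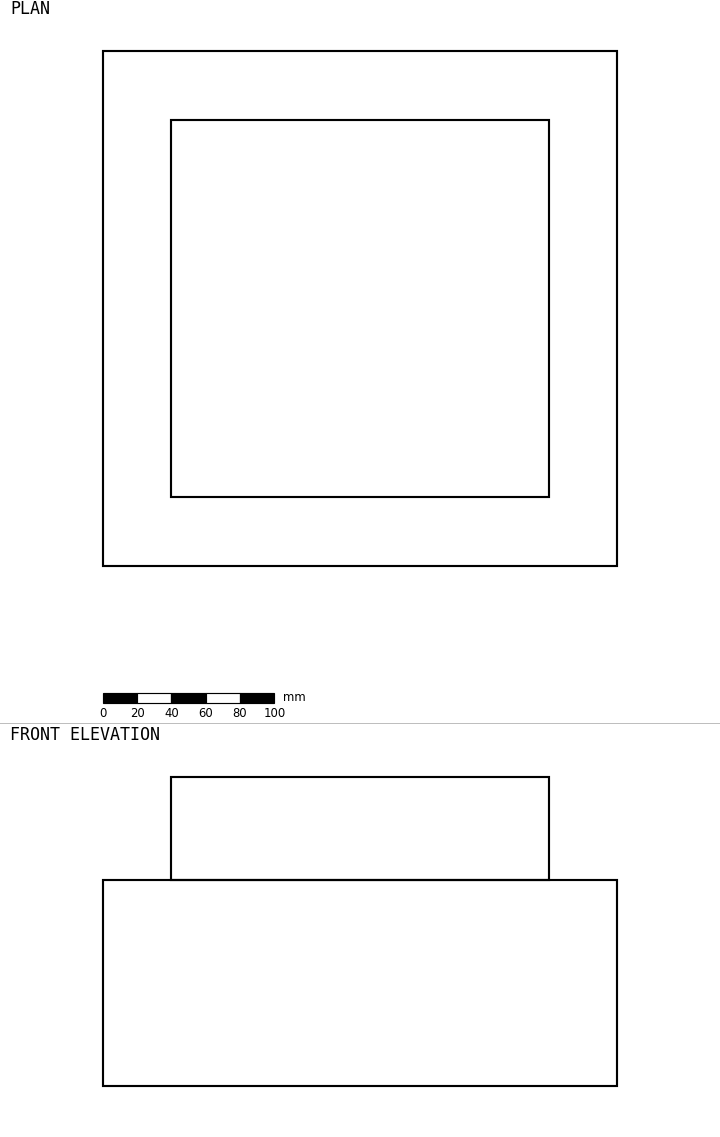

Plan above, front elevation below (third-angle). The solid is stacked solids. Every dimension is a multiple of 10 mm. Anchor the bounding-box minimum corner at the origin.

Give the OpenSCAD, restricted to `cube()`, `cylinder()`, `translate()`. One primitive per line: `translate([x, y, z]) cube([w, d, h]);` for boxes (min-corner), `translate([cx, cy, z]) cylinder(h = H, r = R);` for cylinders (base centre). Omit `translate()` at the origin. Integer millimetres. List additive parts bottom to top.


cube([300, 300, 120]);
translate([40, 40, 120]) cube([220, 220, 60]);


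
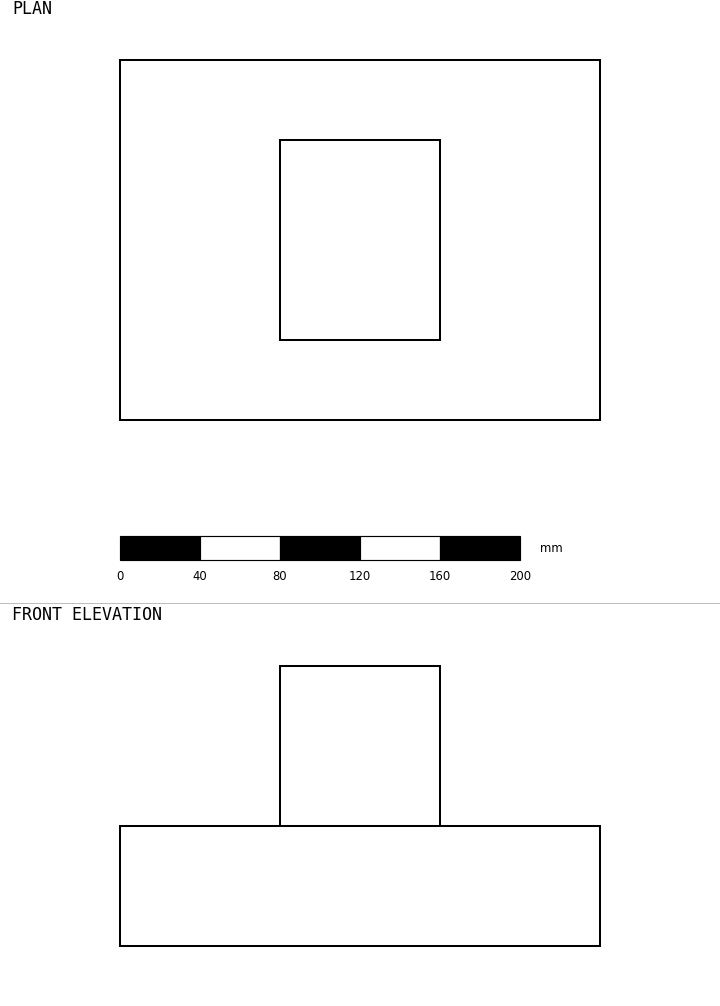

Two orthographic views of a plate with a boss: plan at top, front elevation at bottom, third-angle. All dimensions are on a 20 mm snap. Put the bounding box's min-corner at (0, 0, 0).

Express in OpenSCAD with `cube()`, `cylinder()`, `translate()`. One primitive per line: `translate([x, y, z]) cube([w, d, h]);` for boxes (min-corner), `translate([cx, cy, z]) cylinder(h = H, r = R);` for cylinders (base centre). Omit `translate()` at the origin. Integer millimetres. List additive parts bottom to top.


cube([240, 180, 60]);
translate([80, 40, 60]) cube([80, 100, 80]);
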